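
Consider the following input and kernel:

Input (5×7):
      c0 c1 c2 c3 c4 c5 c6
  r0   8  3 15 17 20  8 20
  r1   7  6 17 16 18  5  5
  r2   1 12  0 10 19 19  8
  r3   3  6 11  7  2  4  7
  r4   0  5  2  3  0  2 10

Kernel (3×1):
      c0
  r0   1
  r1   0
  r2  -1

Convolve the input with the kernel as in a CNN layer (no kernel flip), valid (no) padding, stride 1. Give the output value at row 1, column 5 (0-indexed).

The receptive field on the input at this output position is [5 / 19 / 4]. Elementwise product with the kernel and sum: 5·1 + 4·-1.

1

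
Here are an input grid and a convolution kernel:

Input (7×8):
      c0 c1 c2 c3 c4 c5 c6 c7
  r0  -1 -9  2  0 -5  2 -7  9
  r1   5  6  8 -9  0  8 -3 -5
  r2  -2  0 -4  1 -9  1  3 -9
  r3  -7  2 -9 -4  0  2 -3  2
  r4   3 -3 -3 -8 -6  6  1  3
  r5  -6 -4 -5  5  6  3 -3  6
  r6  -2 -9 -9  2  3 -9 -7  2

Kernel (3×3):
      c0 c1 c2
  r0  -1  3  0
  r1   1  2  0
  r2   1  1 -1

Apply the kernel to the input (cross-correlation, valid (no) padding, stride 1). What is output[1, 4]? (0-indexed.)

The receptive field on the input at this output position is [0 8 -3 / -9 1 3 / 0 2 -3]. Elementwise product with the kernel and sum: 0·-1 + 8·3 + -9·1 + 1·2 + 0·1 + 2·1 + -3·-1.

22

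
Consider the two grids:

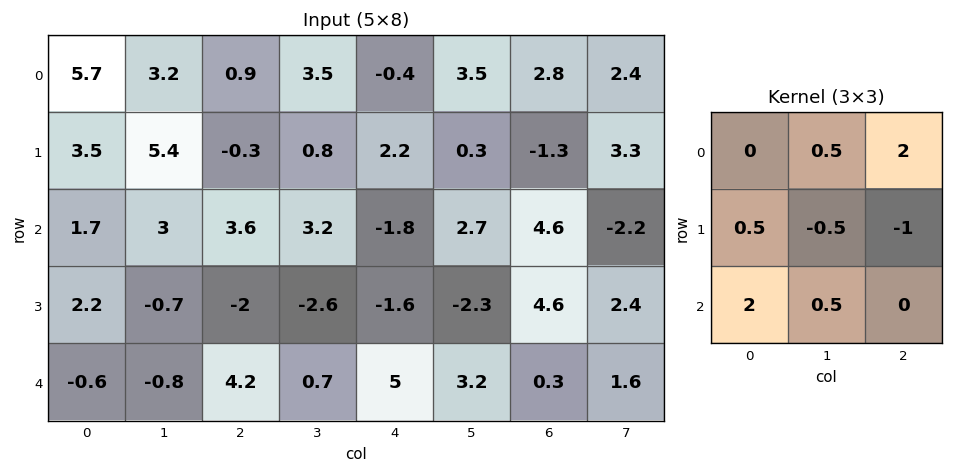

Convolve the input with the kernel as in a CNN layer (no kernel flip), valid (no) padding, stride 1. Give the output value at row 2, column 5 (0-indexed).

-1.4

The receptive field on the input at this output position is [2.7 4.6 -2.2 / -2.3 4.6 2.4 / 3.2 0.3 1.6]. Elementwise product with the kernel and sum: 4.6·0.5 + -2.2·2 + -2.3·0.5 + 4.6·-0.5 + 2.4·-1 + 3.2·2 + 0.3·0.5.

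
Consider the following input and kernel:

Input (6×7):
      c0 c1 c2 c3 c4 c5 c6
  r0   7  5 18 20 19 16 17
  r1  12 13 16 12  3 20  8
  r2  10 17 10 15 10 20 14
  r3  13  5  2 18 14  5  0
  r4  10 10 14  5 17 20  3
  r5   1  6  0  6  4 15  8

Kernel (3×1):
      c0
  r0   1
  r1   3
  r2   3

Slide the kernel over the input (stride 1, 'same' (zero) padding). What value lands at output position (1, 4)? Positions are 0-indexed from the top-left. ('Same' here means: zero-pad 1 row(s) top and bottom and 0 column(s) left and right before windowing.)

58

The receptive field on the zero-padded input at this output position is [19 / 3 / 10]. Elementwise product with the kernel and sum: 19·1 + 3·3 + 10·3.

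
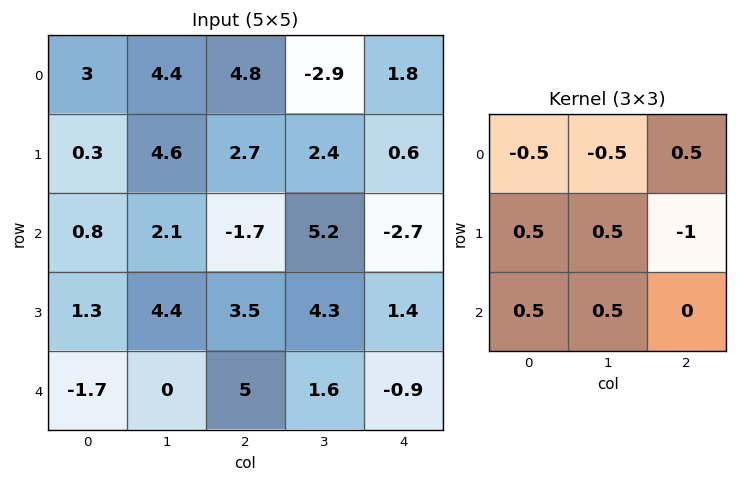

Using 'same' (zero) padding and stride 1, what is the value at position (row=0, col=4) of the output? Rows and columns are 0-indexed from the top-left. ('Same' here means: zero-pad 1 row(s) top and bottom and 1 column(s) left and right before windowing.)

0.95

The receptive field on the zero-padded input at this output position is [0 0 0 / -2.9 1.8 0 / 2.4 0.6 0]. Elementwise product with the kernel and sum: 0·-0.5 + 0·-0.5 + 0·0.5 + -2.9·0.5 + 1.8·0.5 + 0·-1 + 2.4·0.5 + 0.6·0.5.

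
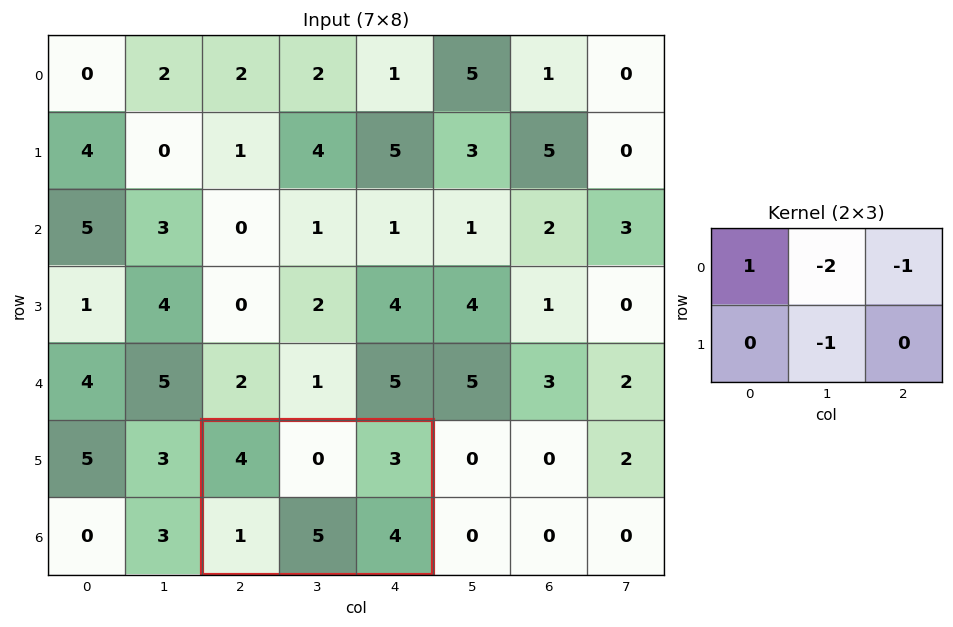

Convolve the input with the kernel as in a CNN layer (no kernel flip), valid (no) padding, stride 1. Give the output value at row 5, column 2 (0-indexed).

The receptive field on the input at this output position is [4 0 3 / 1 5 4]. Elementwise product with the kernel and sum: 4·1 + 0·-2 + 3·-1 + 5·-1.

-4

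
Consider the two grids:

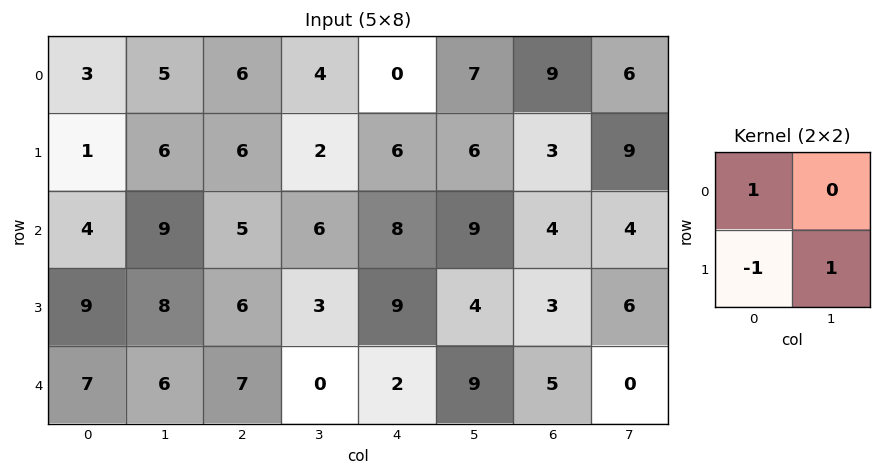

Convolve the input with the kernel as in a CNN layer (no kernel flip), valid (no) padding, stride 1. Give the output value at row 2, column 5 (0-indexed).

The receptive field on the input at this output position is [9 4 / 4 3]. Elementwise product with the kernel and sum: 9·1 + 4·-1 + 3·1.

8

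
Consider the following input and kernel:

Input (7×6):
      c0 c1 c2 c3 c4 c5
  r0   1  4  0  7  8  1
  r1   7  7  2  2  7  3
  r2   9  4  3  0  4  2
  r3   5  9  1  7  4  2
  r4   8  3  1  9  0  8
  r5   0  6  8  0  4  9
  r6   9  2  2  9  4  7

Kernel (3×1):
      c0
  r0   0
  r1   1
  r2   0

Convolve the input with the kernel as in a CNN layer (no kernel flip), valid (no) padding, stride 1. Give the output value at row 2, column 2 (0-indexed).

1

The receptive field on the input at this output position is [3 / 1 / 1]. Elementwise product with the kernel and sum: 1·1.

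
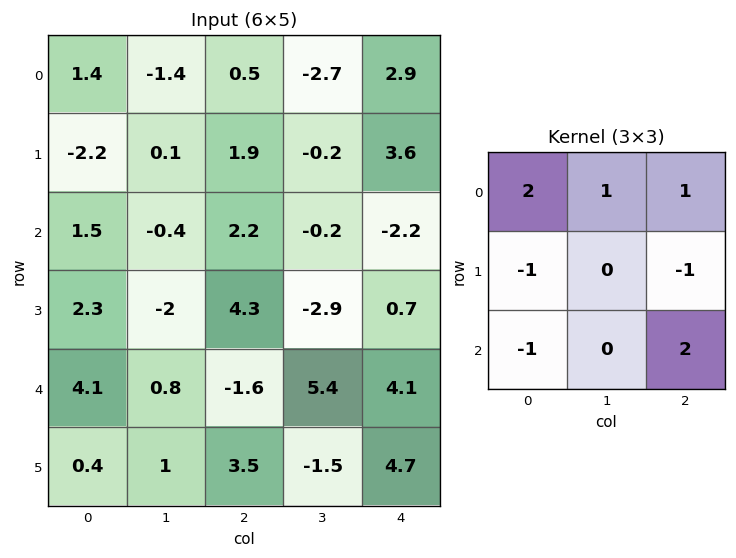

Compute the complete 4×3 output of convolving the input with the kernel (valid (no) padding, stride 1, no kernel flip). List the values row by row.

5.1 -4.9 -10.9
0.2 -1.3 4.3
-9.1 16.1 6.8
11 -12.8 9.8

Output[0,0]: The receptive field on the input at this output position is [1.4 -1.4 0.5 / -2.2 0.1 1.9 / 1.5 -0.4 2.2]. Elementwise product with the kernel and sum: 1.4·2 + -1.4·1 + 0.5·1 + -2.2·-1 + 1.9·-1 + 1.5·-1 + 2.2·2.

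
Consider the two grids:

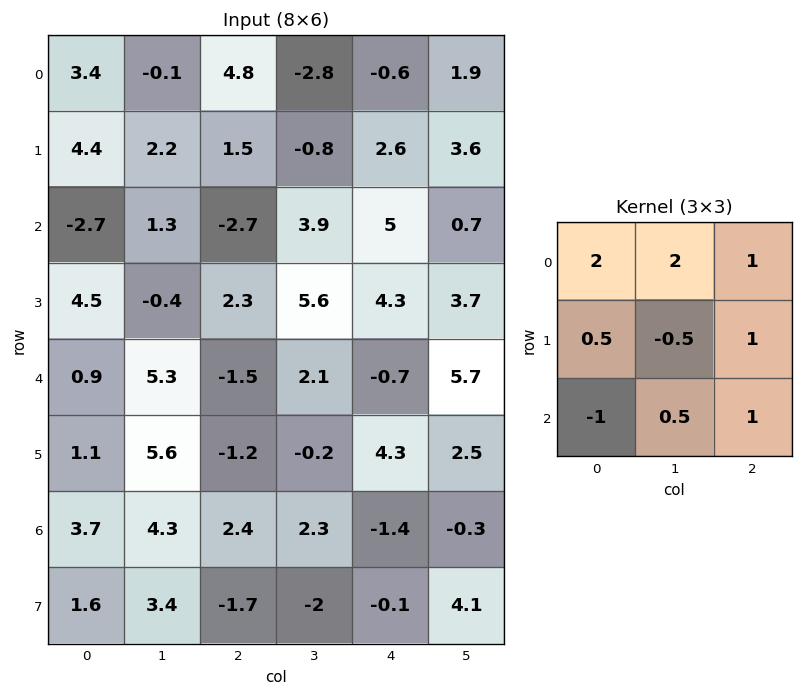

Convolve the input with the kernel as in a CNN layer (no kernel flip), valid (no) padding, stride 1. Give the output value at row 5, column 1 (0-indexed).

The receptive field on the input at this output position is [5.6 -1.2 -0.2 / 4.3 2.4 2.3 / 3.4 -1.7 -2]. Elementwise product with the kernel and sum: 5.6·2 + -1.2·2 + -0.2·1 + 4.3·0.5 + 2.4·-0.5 + 2.3·1 + 3.4·-1 + -1.7·0.5 + -2·1.

5.6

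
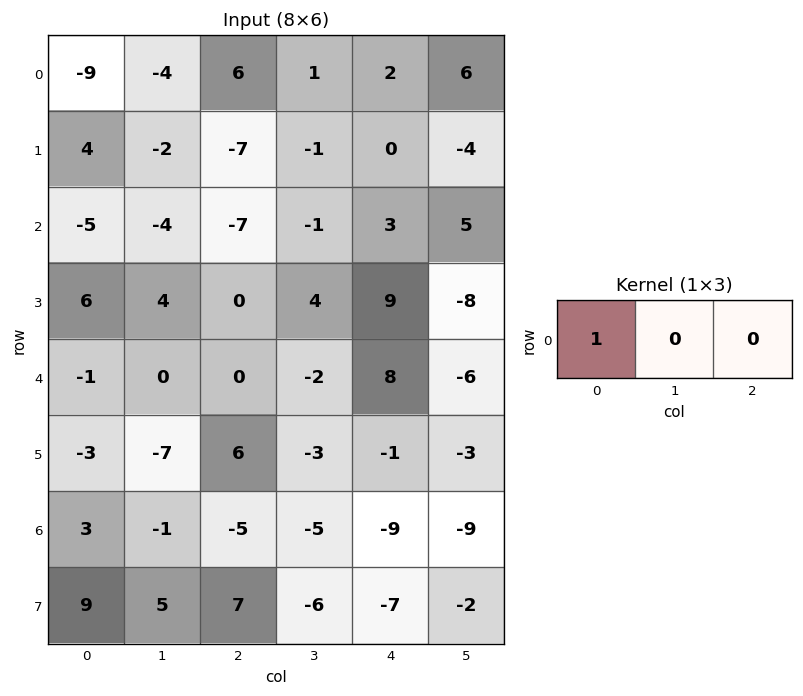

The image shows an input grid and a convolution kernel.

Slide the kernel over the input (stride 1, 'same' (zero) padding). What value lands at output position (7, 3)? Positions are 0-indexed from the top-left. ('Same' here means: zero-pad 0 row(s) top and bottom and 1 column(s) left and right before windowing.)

The receptive field on the zero-padded input at this output position is [7 -6 -7]. Elementwise product with the kernel and sum: 7·1.

7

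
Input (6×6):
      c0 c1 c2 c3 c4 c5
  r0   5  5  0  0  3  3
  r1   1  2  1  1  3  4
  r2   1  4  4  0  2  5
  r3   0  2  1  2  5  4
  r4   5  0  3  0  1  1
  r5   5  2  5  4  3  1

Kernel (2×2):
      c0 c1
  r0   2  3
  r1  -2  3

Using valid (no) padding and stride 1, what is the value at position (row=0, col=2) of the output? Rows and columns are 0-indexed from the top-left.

1

The receptive field on the input at this output position is [0 0 / 1 1]. Elementwise product with the kernel and sum: 0·2 + 0·3 + 1·-2 + 1·3.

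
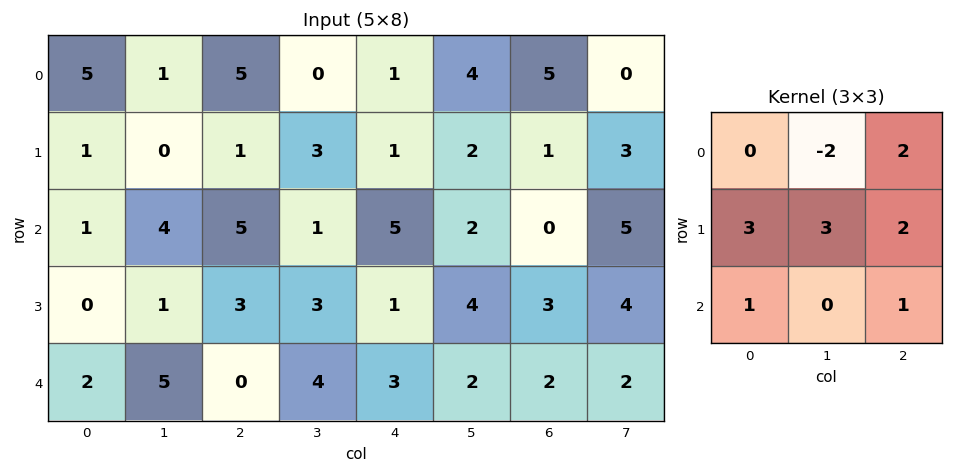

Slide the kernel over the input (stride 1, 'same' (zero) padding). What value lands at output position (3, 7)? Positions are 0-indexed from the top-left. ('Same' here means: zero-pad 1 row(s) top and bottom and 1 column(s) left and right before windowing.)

13

The receptive field on the zero-padded input at this output position is [0 5 0 / 3 4 0 / 2 2 0]. Elementwise product with the kernel and sum: 5·-2 + 0·2 + 3·3 + 4·3 + 0·2 + 2·1 + 0·1.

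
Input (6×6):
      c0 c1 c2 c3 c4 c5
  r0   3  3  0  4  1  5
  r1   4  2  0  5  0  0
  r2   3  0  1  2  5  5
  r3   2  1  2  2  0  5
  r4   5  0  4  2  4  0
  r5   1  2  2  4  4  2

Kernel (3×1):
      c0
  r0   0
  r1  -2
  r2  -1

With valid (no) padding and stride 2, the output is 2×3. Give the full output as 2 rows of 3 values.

-11 -1 -5
-9 -8 -4

Output[0,0]: The receptive field on the input at this output position is [3 / 4 / 3]. Elementwise product with the kernel and sum: 4·-2 + 3·-1.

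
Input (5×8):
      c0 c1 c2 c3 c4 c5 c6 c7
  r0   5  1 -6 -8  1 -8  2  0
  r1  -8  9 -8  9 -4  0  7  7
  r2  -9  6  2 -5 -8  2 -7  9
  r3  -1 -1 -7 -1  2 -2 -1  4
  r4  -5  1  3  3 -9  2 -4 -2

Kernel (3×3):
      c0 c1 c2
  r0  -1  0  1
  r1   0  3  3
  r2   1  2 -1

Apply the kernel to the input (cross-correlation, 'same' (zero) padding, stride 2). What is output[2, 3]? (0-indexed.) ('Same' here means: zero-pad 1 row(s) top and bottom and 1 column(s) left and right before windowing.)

-12

The receptive field on the zero-padded input at this output position is [-2 -1 4 / 2 -4 -2 / 0 0 0]. Elementwise product with the kernel and sum: -2·-1 + 4·1 + -4·3 + -2·3 + 0·1 + 0·2 + 0·-1.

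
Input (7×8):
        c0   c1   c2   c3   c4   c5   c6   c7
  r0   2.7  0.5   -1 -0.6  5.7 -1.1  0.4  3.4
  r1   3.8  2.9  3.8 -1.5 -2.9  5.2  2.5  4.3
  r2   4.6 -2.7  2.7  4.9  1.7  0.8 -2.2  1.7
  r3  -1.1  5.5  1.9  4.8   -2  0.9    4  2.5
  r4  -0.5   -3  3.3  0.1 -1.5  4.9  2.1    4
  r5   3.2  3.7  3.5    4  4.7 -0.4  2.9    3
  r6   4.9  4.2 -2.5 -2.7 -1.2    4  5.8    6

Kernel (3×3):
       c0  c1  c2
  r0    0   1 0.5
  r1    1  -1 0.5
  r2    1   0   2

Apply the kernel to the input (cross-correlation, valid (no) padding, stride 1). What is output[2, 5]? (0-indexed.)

The receptive field on the input at this output position is [0.8 -2.2 1.7 / 0.9 4 2.5 / 4.9 2.1 4]. Elementwise product with the kernel and sum: -2.2·1 + 1.7·0.5 + 0.9·1 + 4·-1 + 2.5·0.5 + 4.9·1 + 4·2.

9.7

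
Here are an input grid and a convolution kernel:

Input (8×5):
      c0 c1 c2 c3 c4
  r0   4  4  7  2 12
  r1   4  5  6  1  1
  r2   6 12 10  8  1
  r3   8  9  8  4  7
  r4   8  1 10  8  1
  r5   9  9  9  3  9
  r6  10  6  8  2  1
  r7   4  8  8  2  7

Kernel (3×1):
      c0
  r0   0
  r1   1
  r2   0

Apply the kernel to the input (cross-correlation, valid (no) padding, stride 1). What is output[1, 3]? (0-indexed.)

8

The receptive field on the input at this output position is [1 / 8 / 4]. Elementwise product with the kernel and sum: 8·1.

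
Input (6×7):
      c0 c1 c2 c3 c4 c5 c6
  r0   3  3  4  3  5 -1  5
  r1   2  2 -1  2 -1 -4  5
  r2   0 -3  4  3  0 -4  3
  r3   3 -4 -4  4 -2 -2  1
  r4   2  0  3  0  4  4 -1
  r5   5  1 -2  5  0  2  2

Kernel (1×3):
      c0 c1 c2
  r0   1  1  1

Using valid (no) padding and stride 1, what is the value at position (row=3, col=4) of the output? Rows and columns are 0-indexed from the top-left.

-3

The receptive field on the input at this output position is [-2 -2 1]. Elementwise product with the kernel and sum: -2·1 + -2·1 + 1·1.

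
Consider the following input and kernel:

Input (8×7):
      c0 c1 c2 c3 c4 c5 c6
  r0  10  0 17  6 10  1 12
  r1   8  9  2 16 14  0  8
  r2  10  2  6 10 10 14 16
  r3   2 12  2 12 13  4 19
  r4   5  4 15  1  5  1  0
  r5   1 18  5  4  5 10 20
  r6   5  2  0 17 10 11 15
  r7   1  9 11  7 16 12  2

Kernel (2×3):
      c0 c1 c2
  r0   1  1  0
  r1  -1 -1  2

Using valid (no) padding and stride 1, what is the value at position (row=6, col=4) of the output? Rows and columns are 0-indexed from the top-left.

The receptive field on the input at this output position is [10 11 15 / 16 12 2]. Elementwise product with the kernel and sum: 10·1 + 11·1 + 16·-1 + 12·-1 + 2·2.

-3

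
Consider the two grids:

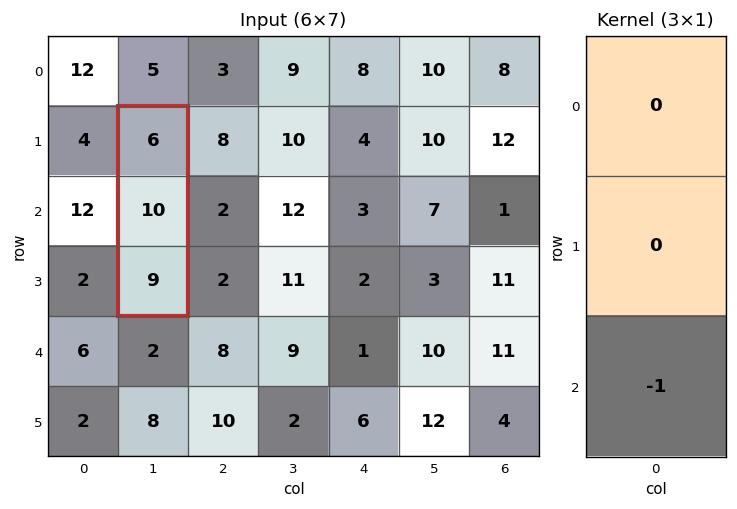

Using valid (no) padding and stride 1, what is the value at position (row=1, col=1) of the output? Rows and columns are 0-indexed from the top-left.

The receptive field on the input at this output position is [6 / 10 / 9]. Elementwise product with the kernel and sum: 9·-1.

-9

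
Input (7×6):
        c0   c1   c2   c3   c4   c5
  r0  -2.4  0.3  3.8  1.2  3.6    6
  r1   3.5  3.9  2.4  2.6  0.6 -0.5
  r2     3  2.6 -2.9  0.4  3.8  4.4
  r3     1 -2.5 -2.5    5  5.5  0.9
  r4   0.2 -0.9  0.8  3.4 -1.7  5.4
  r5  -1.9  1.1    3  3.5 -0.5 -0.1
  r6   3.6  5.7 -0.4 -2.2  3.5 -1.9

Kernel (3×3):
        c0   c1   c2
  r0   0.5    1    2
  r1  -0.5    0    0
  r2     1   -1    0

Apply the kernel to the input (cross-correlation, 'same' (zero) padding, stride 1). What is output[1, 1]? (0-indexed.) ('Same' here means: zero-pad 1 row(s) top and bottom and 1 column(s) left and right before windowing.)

5.35

The receptive field on the zero-padded input at this output position is [-2.4 0.3 3.8 / 3.5 3.9 2.4 / 3 2.6 -2.9]. Elementwise product with the kernel and sum: -2.4·0.5 + 0.3·1 + 3.8·2 + 3.5·-0.5 + 3·1 + 2.6·-1.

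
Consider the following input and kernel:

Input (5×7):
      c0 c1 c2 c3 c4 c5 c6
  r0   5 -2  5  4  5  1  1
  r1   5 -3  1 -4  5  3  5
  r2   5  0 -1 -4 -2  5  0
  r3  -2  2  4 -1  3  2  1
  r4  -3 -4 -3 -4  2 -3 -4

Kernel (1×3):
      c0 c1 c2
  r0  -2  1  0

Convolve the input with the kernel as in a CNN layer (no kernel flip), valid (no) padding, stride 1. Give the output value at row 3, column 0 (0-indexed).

6

The receptive field on the input at this output position is [-2 2 4]. Elementwise product with the kernel and sum: -2·-2 + 2·1.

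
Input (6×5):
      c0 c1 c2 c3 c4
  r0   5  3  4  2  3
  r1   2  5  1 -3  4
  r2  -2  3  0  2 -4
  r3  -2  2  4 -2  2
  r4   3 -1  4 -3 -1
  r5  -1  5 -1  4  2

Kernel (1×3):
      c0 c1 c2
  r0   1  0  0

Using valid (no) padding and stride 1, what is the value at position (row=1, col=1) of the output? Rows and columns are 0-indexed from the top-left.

The receptive field on the input at this output position is [5 1 -3]. Elementwise product with the kernel and sum: 5·1.

5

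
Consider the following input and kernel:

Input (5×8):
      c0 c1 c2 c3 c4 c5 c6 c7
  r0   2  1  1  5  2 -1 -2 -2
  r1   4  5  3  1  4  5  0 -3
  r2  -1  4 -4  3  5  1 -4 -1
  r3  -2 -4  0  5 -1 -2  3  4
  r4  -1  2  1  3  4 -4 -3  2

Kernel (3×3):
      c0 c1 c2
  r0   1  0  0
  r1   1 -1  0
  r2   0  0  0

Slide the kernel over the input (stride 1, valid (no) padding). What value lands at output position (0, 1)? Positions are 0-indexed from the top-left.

The receptive field on the input at this output position is [1 1 5 / 5 3 1 / 4 -4 3]. Elementwise product with the kernel and sum: 1·1 + 5·1 + 3·-1.

3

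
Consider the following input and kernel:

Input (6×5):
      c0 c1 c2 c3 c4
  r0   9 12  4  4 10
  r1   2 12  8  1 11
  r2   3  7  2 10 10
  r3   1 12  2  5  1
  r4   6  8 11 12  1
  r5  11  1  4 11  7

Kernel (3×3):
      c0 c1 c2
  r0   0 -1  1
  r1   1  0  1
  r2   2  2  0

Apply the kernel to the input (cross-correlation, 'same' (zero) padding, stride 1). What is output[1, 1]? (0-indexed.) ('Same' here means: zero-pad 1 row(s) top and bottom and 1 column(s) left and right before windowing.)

22

The receptive field on the zero-padded input at this output position is [9 12 4 / 2 12 8 / 3 7 2]. Elementwise product with the kernel and sum: 12·-1 + 4·1 + 2·1 + 8·1 + 3·2 + 7·2.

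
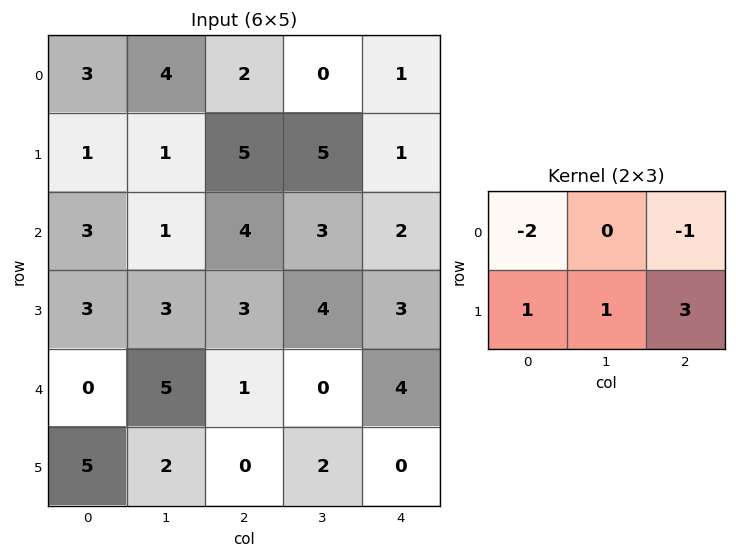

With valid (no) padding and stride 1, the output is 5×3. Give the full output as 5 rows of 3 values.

Output[0,0]: The receptive field on the input at this output position is [3 4 2 / 1 1 5]. Elementwise product with the kernel and sum: 3·-2 + 2·-1 + 1·1 + 1·1 + 5·3.
Output[0,1]: The receptive field on the input at this output position is [4 2 0 / 1 5 5]. Elementwise product with the kernel and sum: 4·-2 + 0·-1 + 1·1 + 5·1 + 5·3.

9 13 8
9 7 2
5 13 6
-1 -4 4
6 -2 -4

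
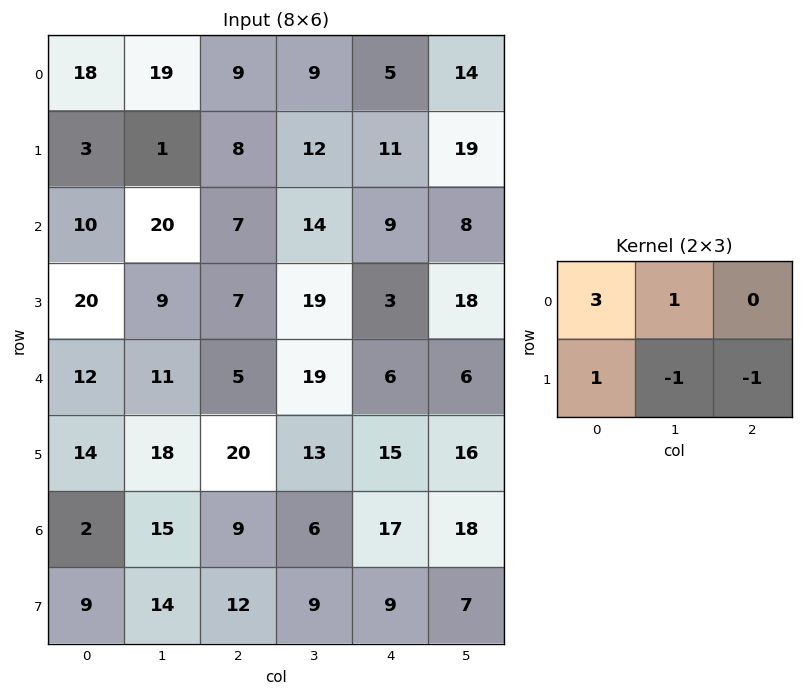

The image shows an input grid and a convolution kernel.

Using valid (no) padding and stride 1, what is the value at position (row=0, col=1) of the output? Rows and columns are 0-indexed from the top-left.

47

The receptive field on the input at this output position is [19 9 9 / 1 8 12]. Elementwise product with the kernel and sum: 19·3 + 9·1 + 1·1 + 8·-1 + 12·-1.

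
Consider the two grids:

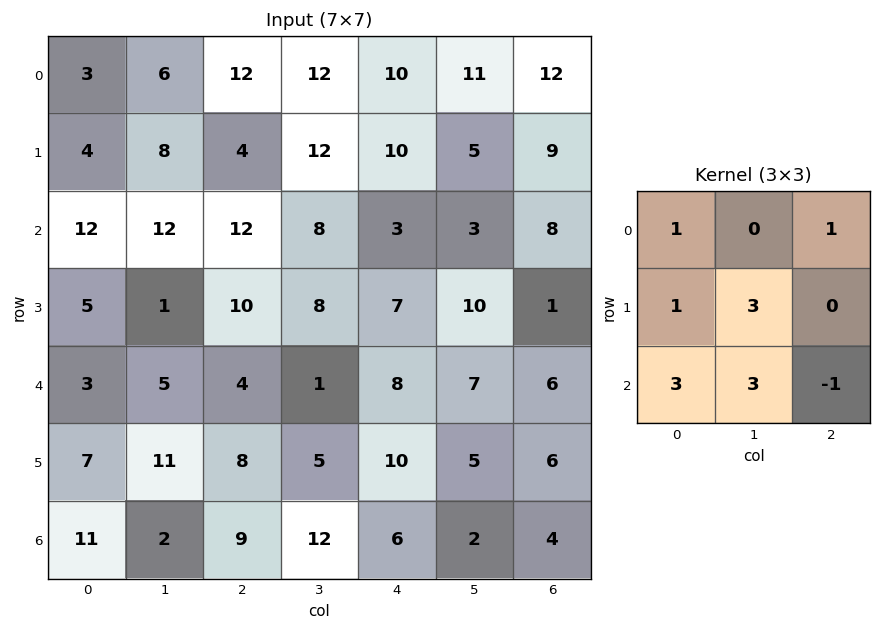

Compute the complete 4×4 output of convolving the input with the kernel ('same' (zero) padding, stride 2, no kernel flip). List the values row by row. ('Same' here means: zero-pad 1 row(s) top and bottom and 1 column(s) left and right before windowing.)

13 66 103 89
58 93 69 65
20 78 83 68
44 45 40 19

Output[0,0]: The receptive field on the zero-padded input at this output position is [0 0 0 / 0 3 6 / 0 4 8]. Elementwise product with the kernel and sum: 0·1 + 0·1 + 0·1 + 3·3 + 0·3 + 4·3 + 8·-1.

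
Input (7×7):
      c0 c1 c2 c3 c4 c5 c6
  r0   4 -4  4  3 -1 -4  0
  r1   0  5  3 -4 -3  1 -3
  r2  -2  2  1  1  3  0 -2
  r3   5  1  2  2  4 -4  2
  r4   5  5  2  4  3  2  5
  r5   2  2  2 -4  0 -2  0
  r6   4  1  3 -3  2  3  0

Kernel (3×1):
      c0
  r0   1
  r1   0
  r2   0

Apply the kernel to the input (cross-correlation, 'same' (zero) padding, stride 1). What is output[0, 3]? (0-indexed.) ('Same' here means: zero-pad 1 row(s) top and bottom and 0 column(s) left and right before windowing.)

0

The receptive field on the zero-padded input at this output position is [0 / 3 / -4]. Elementwise product with the kernel and sum: 0·1.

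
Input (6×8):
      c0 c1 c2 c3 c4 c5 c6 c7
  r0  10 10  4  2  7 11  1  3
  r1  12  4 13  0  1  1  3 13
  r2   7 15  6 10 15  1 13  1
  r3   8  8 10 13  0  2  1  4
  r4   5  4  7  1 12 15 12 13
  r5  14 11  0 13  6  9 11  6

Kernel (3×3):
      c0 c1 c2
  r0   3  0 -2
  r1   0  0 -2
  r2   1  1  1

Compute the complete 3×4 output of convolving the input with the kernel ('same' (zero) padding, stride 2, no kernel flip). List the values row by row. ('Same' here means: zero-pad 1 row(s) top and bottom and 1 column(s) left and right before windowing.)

-4 13 -20 11
-22 23 11 -18
1 20 33 -2

Output[0,0]: The receptive field on the zero-padded input at this output position is [0 0 0 / 0 10 10 / 0 12 4]. Elementwise product with the kernel and sum: 0·3 + 0·-2 + 10·-2 + 0·1 + 12·1 + 4·1.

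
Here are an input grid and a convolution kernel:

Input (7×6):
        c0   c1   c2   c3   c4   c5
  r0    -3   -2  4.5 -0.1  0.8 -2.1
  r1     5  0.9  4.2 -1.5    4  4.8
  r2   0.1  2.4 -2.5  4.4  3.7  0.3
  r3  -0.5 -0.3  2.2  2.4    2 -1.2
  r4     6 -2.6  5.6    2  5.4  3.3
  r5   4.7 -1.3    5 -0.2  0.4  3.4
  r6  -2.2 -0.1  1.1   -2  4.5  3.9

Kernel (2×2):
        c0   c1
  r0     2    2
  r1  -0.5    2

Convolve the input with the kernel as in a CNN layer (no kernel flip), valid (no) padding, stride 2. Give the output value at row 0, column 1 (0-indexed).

3.7

The receptive field on the input at this output position is [4.5 -0.1 / 4.2 -1.5]. Elementwise product with the kernel and sum: 4.5·2 + -0.1·2 + 4.2·-0.5 + -1.5·2.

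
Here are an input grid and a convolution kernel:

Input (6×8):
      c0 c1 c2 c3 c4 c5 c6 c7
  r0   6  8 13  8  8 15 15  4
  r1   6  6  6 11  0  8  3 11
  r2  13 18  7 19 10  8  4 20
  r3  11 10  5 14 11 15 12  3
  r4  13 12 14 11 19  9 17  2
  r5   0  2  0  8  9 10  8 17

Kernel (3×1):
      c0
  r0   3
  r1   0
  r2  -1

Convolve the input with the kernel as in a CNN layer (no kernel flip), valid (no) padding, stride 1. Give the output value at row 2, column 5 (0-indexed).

The receptive field on the input at this output position is [8 / 15 / 9]. Elementwise product with the kernel and sum: 8·3 + 9·-1.

15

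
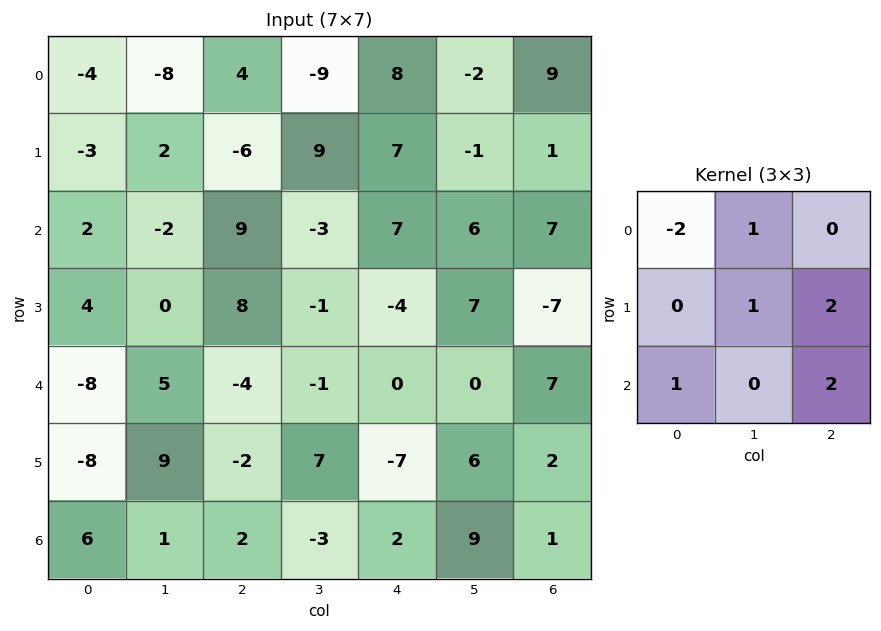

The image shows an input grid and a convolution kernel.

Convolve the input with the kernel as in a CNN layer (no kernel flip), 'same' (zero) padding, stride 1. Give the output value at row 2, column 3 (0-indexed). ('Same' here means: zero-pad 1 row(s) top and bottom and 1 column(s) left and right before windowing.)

The receptive field on the zero-padded input at this output position is [-6 9 7 / 9 -3 7 / 8 -1 -4]. Elementwise product with the kernel and sum: -6·-2 + 9·1 + -3·1 + 7·2 + 8·1 + -4·2.

32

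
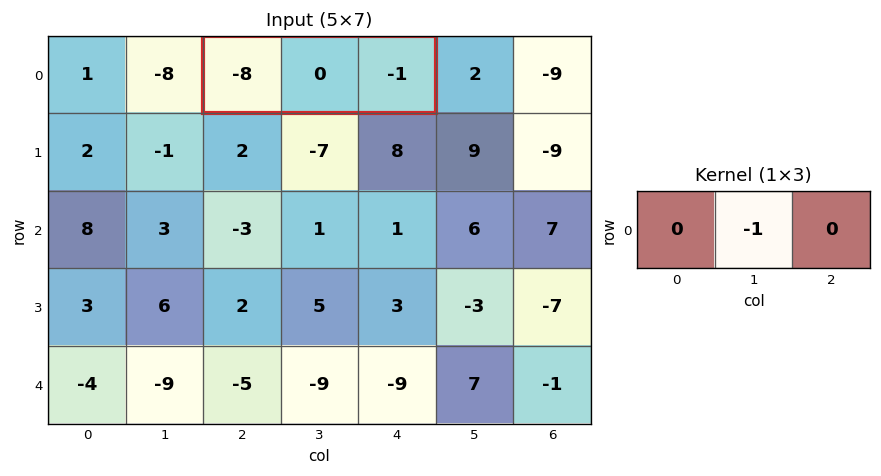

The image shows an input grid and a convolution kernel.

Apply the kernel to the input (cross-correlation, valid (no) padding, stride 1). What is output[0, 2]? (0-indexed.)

The receptive field on the input at this output position is [-8 0 -1]. Elementwise product with the kernel and sum: 0·-1.

0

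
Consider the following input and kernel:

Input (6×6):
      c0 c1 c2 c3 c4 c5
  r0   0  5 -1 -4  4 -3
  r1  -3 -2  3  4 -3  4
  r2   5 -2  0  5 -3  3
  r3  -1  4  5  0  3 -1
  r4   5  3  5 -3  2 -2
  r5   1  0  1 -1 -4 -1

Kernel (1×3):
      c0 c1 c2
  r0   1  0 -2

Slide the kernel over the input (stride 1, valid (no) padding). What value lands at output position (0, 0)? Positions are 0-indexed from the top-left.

The receptive field on the input at this output position is [0 5 -1]. Elementwise product with the kernel and sum: 0·1 + -1·-2.

2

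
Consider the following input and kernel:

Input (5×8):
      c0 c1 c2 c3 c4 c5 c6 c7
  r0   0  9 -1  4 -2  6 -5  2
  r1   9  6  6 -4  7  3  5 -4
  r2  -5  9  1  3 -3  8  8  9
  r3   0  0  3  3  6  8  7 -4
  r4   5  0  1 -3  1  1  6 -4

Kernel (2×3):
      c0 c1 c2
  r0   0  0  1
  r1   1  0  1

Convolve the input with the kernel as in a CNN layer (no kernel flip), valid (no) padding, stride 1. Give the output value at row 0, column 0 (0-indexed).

The receptive field on the input at this output position is [0 9 -1 / 9 6 6]. Elementwise product with the kernel and sum: -1·1 + 9·1 + 6·1.

14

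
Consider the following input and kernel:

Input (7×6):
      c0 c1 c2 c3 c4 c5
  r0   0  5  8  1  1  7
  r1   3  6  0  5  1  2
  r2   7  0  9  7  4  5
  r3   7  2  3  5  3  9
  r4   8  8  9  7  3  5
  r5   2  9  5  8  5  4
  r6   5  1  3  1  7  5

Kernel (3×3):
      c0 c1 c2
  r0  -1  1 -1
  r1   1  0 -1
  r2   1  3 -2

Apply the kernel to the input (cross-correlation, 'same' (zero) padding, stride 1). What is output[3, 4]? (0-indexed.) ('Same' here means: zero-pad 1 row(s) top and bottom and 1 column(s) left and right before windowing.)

The receptive field on the zero-padded input at this output position is [7 4 5 / 5 3 9 / 7 3 5]. Elementwise product with the kernel and sum: 7·-1 + 4·1 + 5·-1 + 5·1 + 9·-1 + 7·1 + 3·3 + 5·-2.

-6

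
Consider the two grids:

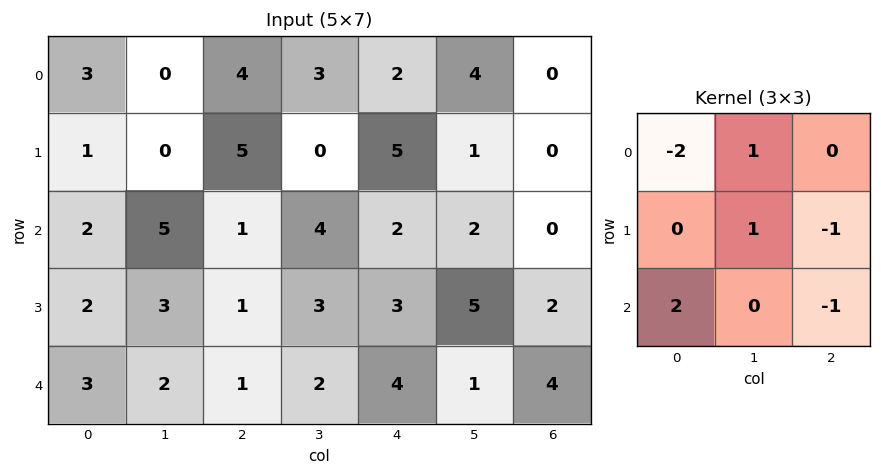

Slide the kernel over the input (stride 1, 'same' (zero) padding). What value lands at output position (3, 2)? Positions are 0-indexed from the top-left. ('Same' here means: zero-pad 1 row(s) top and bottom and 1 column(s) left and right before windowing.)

The receptive field on the zero-padded input at this output position is [5 1 4 / 3 1 3 / 2 1 2]. Elementwise product with the kernel and sum: 5·-2 + 1·1 + 1·1 + 3·-1 + 2·2 + 2·-1.

-9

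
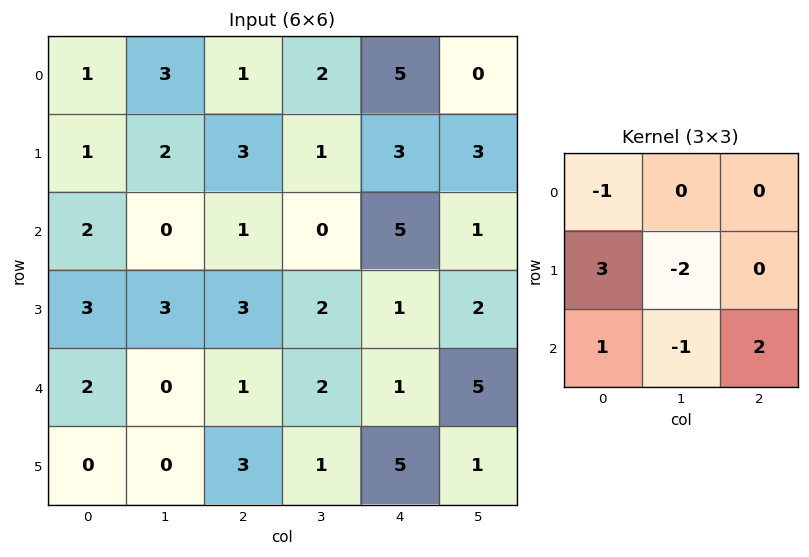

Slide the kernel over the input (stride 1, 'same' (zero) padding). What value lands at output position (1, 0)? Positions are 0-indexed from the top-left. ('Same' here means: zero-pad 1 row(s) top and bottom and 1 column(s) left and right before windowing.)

The receptive field on the zero-padded input at this output position is [0 1 3 / 0 1 2 / 0 2 0]. Elementwise product with the kernel and sum: 0·-1 + 0·3 + 1·-2 + 0·1 + 2·-1 + 0·2.

-4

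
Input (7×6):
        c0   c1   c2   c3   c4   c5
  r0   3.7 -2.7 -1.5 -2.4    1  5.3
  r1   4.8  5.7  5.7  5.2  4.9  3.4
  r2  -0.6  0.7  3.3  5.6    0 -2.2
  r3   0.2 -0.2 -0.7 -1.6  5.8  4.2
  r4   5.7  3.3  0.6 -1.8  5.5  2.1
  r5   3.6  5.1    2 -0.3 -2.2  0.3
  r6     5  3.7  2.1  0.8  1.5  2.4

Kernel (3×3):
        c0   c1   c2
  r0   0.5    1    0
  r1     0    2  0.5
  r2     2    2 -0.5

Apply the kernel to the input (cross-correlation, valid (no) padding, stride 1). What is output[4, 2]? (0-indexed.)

The receptive field on the input at this output position is [0.6 -1.8 5.5 / 2 -0.3 -2.2 / 2.1 0.8 1.5]. Elementwise product with the kernel and sum: 0.6·0.5 + -1.8·1 + -0.3·2 + -2.2·0.5 + 2.1·2 + 0.8·2 + 1.5·-0.5.

1.85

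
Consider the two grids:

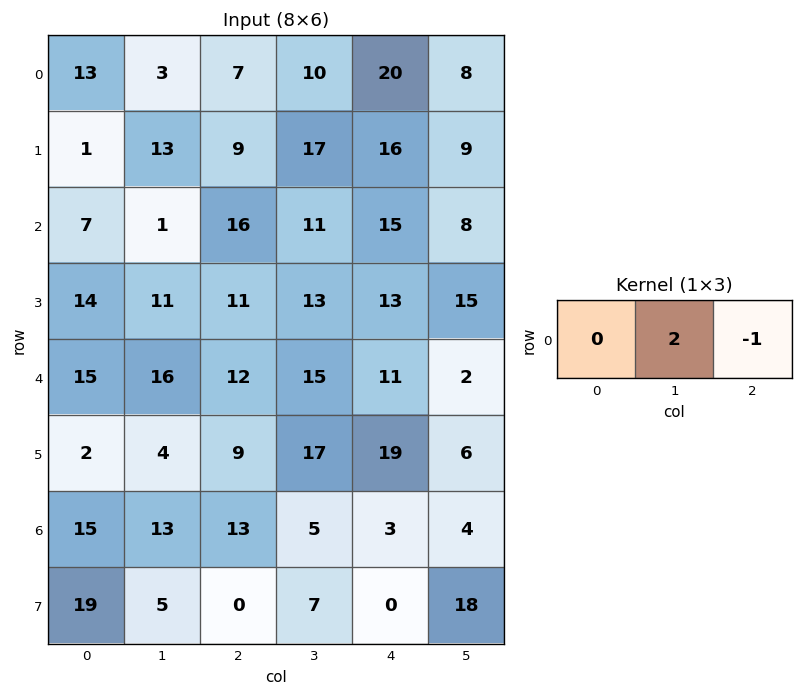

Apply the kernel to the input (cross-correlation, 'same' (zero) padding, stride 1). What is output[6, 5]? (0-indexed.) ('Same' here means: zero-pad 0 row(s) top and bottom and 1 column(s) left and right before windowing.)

The receptive field on the zero-padded input at this output position is [3 4 0]. Elementwise product with the kernel and sum: 4·2 + 0·-1.

8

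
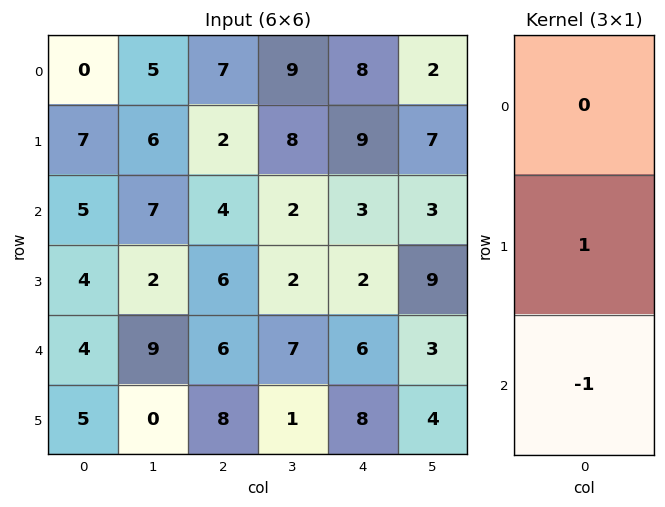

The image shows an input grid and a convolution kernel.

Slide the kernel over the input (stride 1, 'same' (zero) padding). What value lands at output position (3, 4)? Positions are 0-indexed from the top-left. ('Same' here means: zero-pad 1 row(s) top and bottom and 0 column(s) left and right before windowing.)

The receptive field on the zero-padded input at this output position is [3 / 2 / 6]. Elementwise product with the kernel and sum: 2·1 + 6·-1.

-4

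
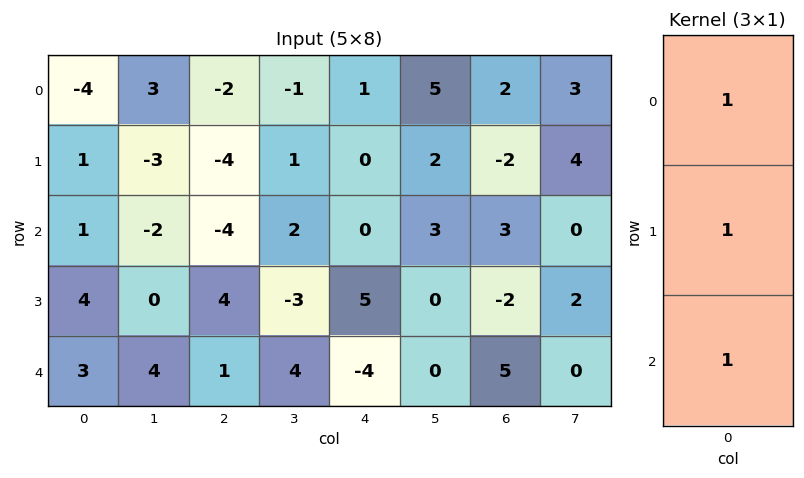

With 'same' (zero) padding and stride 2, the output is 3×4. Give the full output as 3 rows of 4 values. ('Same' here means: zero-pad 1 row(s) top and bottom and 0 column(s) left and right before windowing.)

-3 -6 1 0
6 -4 5 -1
7 5 1 3

Output[0,0]: The receptive field on the zero-padded input at this output position is [0 / -4 / 1]. Elementwise product with the kernel and sum: 0·1 + -4·1 + 1·1.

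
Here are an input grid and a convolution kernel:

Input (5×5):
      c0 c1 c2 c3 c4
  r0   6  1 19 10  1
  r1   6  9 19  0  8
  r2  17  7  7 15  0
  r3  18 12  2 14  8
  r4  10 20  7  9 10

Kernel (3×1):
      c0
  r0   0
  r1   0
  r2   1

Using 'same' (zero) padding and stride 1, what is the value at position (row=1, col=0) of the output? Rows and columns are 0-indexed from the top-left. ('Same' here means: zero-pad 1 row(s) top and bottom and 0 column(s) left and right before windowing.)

17

The receptive field on the zero-padded input at this output position is [6 / 6 / 17]. Elementwise product with the kernel and sum: 17·1.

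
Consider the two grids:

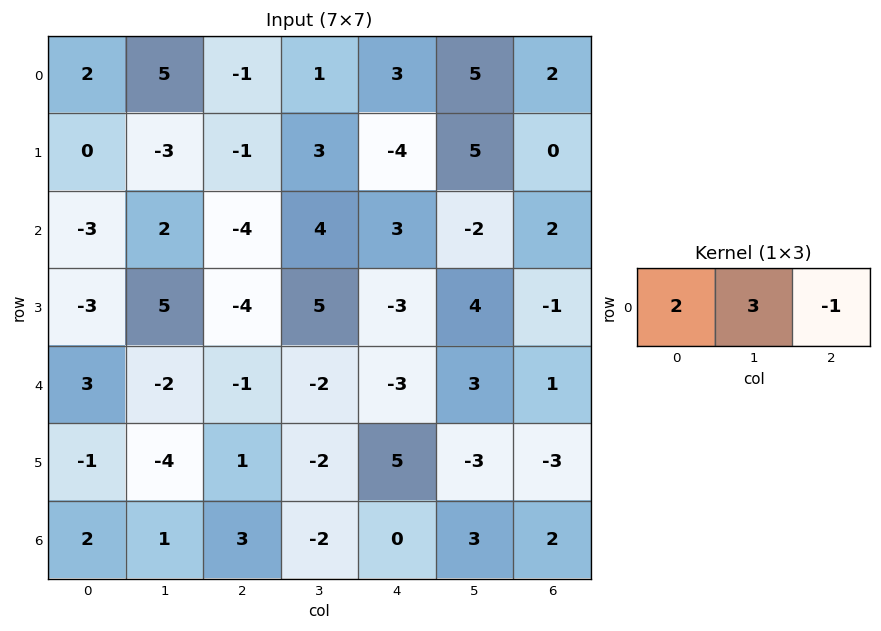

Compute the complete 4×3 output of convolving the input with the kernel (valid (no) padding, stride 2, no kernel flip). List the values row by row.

Output[0,0]: The receptive field on the input at this output position is [2 5 -1]. Elementwise product with the kernel and sum: 2·2 + 5·3 + -1·-1.
Output[0,1]: The receptive field on the input at this output position is [-1 1 3]. Elementwise product with the kernel and sum: -1·2 + 1·3 + 3·-1.

20 -2 19
4 1 -2
1 -5 2
4 0 7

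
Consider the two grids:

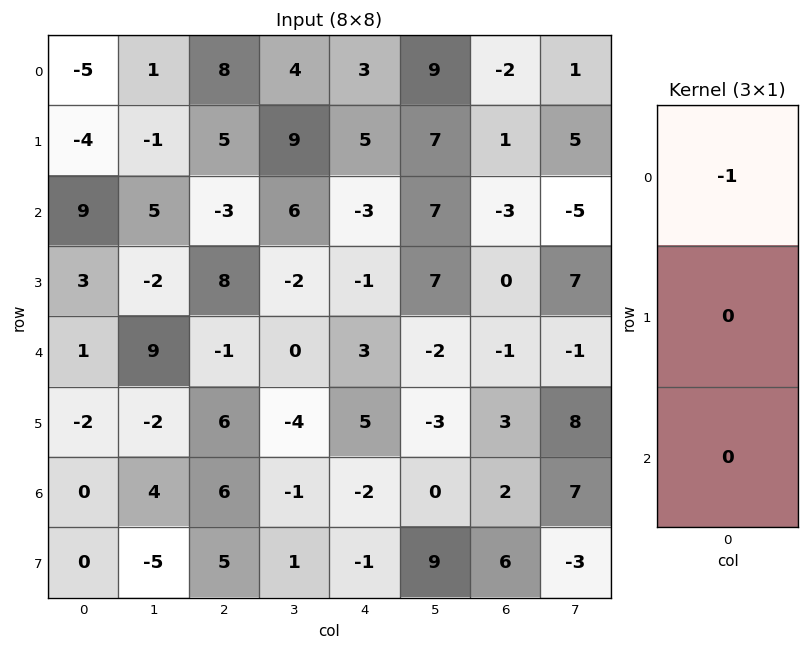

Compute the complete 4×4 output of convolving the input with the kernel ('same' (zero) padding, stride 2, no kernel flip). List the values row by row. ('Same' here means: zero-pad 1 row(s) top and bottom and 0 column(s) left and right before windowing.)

0 0 0 0
4 -5 -5 -1
-3 -8 1 0
2 -6 -5 -3

Output[0,0]: The receptive field on the zero-padded input at this output position is [0 / -5 / -4]. Elementwise product with the kernel and sum: 0·-1.
Output[0,1]: The receptive field on the zero-padded input at this output position is [0 / 8 / 5]. Elementwise product with the kernel and sum: 0·-1.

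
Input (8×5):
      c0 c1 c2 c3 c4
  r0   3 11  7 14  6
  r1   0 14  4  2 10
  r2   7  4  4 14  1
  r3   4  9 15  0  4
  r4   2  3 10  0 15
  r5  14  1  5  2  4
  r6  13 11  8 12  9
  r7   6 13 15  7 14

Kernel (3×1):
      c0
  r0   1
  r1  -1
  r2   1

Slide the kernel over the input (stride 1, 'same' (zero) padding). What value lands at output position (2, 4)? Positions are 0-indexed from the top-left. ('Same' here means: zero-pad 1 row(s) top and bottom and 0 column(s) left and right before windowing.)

13

The receptive field on the zero-padded input at this output position is [10 / 1 / 4]. Elementwise product with the kernel and sum: 10·1 + 1·-1 + 4·1.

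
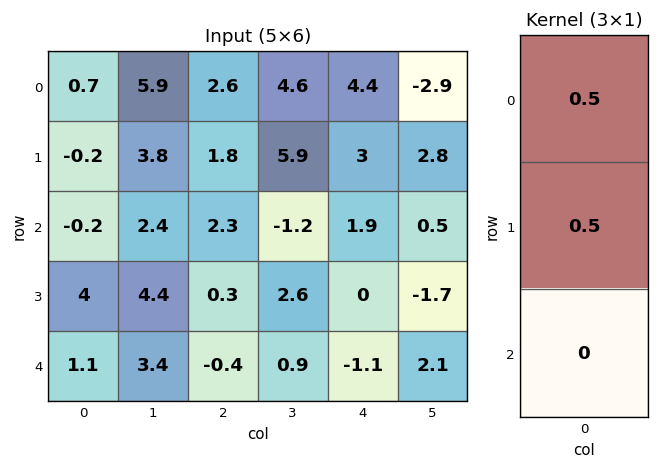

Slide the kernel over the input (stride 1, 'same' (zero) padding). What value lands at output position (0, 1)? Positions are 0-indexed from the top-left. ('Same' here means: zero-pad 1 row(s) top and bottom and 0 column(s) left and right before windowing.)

2.95

The receptive field on the zero-padded input at this output position is [0 / 5.9 / 3.8]. Elementwise product with the kernel and sum: 0·0.5 + 5.9·0.5.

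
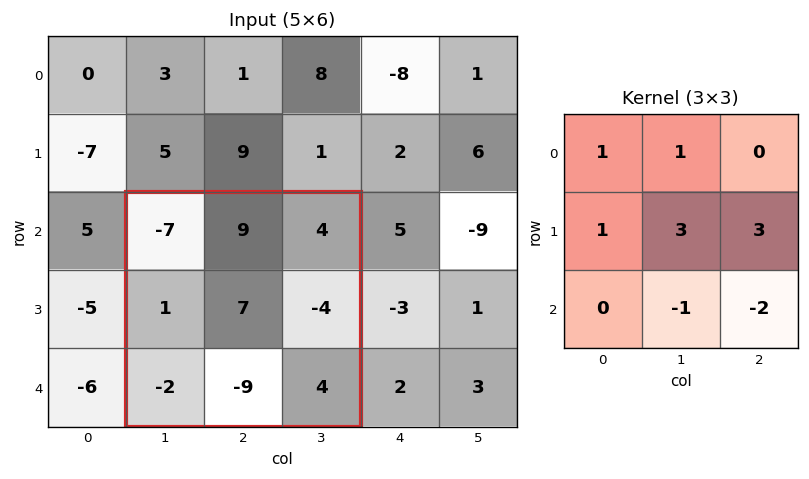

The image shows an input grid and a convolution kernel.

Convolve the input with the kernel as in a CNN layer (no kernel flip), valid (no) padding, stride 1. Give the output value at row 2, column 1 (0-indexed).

13

The receptive field on the input at this output position is [-7 9 4 / 1 7 -4 / -2 -9 4]. Elementwise product with the kernel and sum: -7·1 + 9·1 + 1·1 + 7·3 + -4·3 + -9·-1 + 4·-2.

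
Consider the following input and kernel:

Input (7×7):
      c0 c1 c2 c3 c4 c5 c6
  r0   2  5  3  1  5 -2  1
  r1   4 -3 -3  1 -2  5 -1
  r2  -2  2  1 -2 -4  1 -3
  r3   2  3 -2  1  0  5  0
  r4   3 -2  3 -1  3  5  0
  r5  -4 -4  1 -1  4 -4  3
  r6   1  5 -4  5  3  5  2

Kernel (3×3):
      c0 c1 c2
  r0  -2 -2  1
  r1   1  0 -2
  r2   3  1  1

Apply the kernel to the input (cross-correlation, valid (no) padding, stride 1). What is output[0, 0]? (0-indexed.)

-4

The receptive field on the input at this output position is [2 5 3 / 4 -3 -3 / -2 2 1]. Elementwise product with the kernel and sum: 2·-2 + 5·-2 + 3·1 + 4·1 + -3·-2 + -2·3 + 2·1 + 1·1.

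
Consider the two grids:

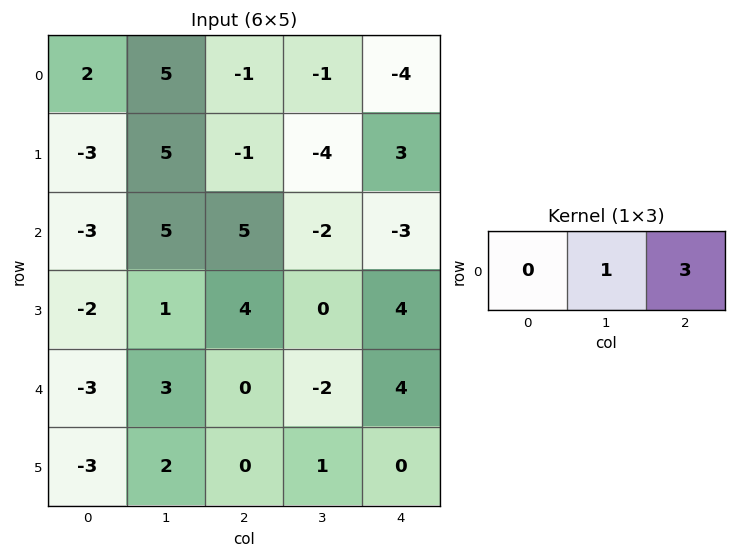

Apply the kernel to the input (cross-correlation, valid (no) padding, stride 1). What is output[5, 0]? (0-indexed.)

The receptive field on the input at this output position is [-3 2 0]. Elementwise product with the kernel and sum: 2·1 + 0·3.

2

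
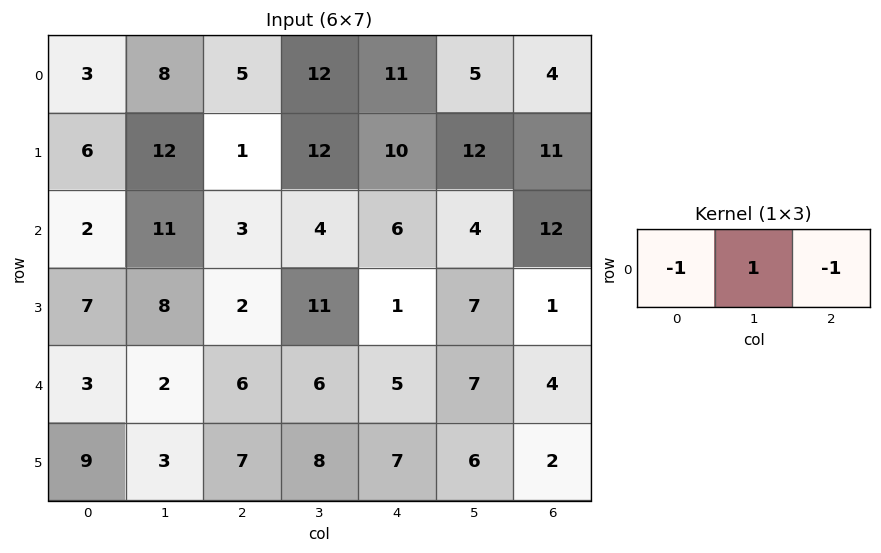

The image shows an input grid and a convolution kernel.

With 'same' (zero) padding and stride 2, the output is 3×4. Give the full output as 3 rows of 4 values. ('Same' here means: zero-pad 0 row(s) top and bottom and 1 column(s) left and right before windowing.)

-5 -15 -6 -1
-9 -12 -2 8
1 -2 -8 -3

Output[0,0]: The receptive field on the zero-padded input at this output position is [0 3 8]. Elementwise product with the kernel and sum: 0·-1 + 3·1 + 8·-1.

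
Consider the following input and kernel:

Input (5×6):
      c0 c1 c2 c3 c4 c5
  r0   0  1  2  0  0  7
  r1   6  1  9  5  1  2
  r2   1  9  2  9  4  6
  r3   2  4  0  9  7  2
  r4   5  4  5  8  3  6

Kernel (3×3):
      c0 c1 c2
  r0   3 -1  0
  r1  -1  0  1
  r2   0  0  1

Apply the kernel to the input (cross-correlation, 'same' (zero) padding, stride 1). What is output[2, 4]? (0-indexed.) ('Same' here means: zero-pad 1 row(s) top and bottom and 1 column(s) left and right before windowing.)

13

The receptive field on the zero-padded input at this output position is [5 1 2 / 9 4 6 / 9 7 2]. Elementwise product with the kernel and sum: 5·3 + 1·-1 + 9·-1 + 6·1 + 2·1.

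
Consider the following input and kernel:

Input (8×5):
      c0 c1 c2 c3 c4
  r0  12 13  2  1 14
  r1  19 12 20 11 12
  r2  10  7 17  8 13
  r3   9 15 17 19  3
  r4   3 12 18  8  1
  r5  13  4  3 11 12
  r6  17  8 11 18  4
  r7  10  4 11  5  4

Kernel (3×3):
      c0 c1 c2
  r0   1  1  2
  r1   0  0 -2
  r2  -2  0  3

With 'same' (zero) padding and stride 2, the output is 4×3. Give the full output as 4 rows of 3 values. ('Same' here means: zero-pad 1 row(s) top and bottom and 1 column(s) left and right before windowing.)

10 7 -22
74 65 -15
27 79 0
17 0 13

Output[0,0]: The receptive field on the zero-padded input at this output position is [0 0 0 / 0 12 13 / 0 19 12]. Elementwise product with the kernel and sum: 0·1 + 0·1 + 0·2 + 13·-2 + 0·-2 + 12·3.
Output[0,1]: The receptive field on the zero-padded input at this output position is [0 0 0 / 13 2 1 / 12 20 11]. Elementwise product with the kernel and sum: 0·1 + 0·1 + 0·2 + 1·-2 + 12·-2 + 11·3.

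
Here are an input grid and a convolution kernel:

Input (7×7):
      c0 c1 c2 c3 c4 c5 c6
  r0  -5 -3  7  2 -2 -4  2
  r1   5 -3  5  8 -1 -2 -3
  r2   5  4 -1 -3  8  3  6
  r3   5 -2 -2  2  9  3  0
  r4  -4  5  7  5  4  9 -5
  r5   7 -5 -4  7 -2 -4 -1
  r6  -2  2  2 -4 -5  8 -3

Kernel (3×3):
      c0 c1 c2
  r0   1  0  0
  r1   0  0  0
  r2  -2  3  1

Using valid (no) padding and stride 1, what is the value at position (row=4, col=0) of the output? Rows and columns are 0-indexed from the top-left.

The receptive field on the input at this output position is [-4 5 7 / 7 -5 -4 / -2 2 2]. Elementwise product with the kernel and sum: -4·1 + -2·-2 + 2·3 + 2·1.

8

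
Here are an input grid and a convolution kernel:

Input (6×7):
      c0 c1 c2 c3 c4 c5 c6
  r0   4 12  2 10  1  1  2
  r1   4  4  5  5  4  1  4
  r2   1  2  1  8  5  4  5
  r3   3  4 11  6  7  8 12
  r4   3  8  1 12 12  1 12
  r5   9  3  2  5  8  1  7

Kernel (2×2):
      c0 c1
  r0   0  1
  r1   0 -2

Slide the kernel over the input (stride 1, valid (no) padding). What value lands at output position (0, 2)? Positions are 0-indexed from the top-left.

The receptive field on the input at this output position is [2 10 / 5 5]. Elementwise product with the kernel and sum: 10·1 + 5·-2.

0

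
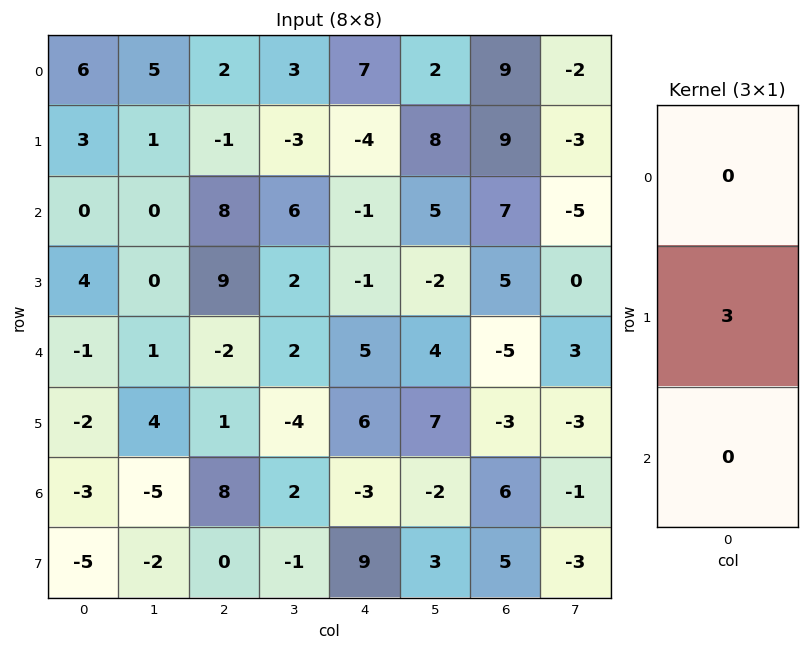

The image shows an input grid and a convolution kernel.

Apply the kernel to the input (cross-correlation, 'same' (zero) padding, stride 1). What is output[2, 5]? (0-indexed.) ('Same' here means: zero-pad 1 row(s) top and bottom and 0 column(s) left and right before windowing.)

15

The receptive field on the zero-padded input at this output position is [8 / 5 / -2]. Elementwise product with the kernel and sum: 5·3.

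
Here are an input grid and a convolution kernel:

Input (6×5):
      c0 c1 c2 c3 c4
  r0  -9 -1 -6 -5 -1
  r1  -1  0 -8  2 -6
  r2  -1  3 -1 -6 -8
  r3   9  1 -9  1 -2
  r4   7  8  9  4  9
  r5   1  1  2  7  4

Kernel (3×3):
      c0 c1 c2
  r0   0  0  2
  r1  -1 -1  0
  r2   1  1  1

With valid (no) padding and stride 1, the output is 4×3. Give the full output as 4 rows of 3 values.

-10 -6 -11
-17 -5 -15
12 17 14
-29 -5 -4

Output[0,0]: The receptive field on the input at this output position is [-9 -1 -6 / -1 0 -8 / -1 3 -1]. Elementwise product with the kernel and sum: -6·2 + -1·-1 + 0·-1 + -1·1 + 3·1 + -1·1.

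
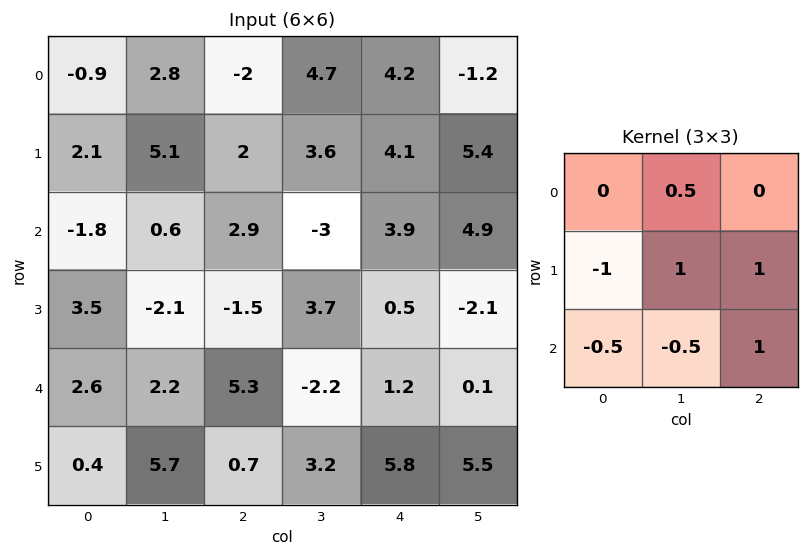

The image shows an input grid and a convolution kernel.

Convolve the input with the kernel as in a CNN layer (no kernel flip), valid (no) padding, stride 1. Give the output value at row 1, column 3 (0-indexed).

9.65

The receptive field on the input at this output position is [3.6 4.1 5.4 / -3 3.9 4.9 / 3.7 0.5 -2.1]. Elementwise product with the kernel and sum: 4.1·0.5 + -3·-1 + 3.9·1 + 4.9·1 + 3.7·-0.5 + 0.5·-0.5 + -2.1·1.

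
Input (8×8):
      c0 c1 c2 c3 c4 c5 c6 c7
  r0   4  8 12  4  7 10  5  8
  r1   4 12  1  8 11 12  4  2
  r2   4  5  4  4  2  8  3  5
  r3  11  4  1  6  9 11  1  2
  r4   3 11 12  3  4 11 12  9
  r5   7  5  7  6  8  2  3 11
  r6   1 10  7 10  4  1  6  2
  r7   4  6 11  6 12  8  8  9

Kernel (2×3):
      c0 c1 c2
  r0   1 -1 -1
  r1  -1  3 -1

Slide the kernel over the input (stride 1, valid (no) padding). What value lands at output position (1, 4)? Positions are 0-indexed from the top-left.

The receptive field on the input at this output position is [11 12 4 / 2 8 3]. Elementwise product with the kernel and sum: 11·1 + 12·-1 + 4·-1 + 2·-1 + 8·3 + 3·-1.

14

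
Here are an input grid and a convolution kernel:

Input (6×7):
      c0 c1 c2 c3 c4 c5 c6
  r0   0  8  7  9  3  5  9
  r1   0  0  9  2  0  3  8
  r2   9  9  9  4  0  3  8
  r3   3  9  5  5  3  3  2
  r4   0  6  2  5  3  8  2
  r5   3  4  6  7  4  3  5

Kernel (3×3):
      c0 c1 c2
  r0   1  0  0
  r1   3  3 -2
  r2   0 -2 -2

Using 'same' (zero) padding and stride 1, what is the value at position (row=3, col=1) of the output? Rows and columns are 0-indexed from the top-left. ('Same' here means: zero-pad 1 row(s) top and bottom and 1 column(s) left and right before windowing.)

The receptive field on the zero-padded input at this output position is [9 9 9 / 3 9 5 / 0 6 2]. Elementwise product with the kernel and sum: 9·1 + 3·3 + 9·3 + 5·-2 + 6·-2 + 2·-2.

19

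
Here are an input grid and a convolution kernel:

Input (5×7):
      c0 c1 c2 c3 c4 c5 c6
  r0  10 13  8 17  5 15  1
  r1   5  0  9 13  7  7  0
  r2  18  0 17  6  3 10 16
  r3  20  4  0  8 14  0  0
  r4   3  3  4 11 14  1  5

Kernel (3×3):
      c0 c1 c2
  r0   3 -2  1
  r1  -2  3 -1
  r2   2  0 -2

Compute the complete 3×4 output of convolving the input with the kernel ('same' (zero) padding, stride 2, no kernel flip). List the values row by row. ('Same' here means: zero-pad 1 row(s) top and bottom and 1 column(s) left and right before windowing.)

Output[0,0]: The receptive field on the zero-padded input at this output position is [0 0 0 / 0 10 13 / 0 5 0]. Elementwise product with the kernel and sum: 0·3 + 0·-2 + 0·1 + 0·-2 + 10·3 + 13·-1 + 0·2 + 0·-2.
Output[0,1]: The receptive field on the zero-padded input at this output position is [0 0 0 / 13 8 17 / 0 9 13]. Elementwise product with the kernel and sum: 0·3 + 0·-2 + 0·1 + 13·-2 + 8·3 + 17·-1 + 0·2 + 13·-2.

17 -45 -22 -13
36 32 35 49
-30 15 15 13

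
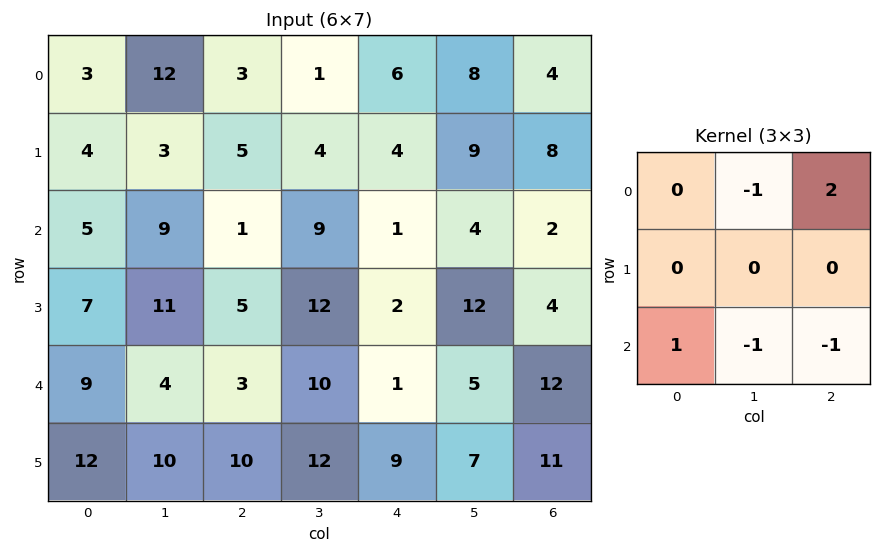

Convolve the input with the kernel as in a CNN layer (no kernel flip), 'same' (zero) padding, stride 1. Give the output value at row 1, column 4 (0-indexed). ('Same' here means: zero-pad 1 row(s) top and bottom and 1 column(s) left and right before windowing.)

14

The receptive field on the zero-padded input at this output position is [1 6 8 / 4 4 9 / 9 1 4]. Elementwise product with the kernel and sum: 6·-1 + 8·2 + 9·1 + 1·-1 + 4·-1.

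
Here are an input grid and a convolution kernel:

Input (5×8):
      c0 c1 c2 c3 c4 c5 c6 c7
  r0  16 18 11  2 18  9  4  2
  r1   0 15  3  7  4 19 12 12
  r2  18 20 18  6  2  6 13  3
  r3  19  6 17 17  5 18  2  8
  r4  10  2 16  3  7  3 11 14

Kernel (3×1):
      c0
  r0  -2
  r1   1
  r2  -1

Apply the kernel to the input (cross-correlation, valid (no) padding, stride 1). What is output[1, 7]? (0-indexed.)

The receptive field on the input at this output position is [12 / 3 / 8]. Elementwise product with the kernel and sum: 12·-2 + 3·1 + 8·-1.

-29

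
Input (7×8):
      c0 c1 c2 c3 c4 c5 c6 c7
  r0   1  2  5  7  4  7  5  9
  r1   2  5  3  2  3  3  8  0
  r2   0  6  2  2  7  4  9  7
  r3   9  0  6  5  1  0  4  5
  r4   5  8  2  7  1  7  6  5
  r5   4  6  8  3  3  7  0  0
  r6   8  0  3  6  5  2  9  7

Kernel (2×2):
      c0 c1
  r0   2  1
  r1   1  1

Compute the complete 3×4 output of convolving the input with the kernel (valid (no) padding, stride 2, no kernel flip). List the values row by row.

11 22 21 27
15 17 19 34
28 22 19 17

Output[0,0]: The receptive field on the input at this output position is [1 2 / 2 5]. Elementwise product with the kernel and sum: 1·2 + 2·1 + 2·1 + 5·1.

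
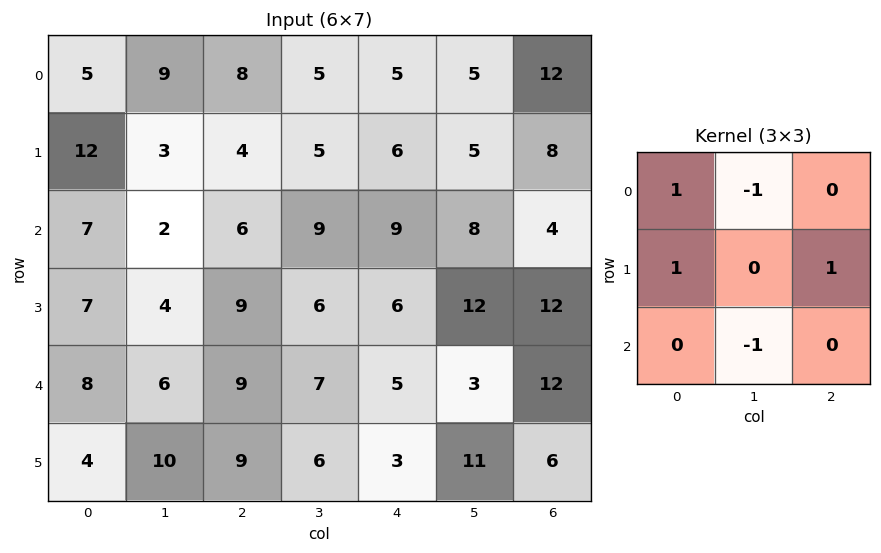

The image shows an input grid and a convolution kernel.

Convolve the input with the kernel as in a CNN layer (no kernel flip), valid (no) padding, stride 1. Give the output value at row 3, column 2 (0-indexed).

The receptive field on the input at this output position is [9 6 6 / 9 7 5 / 9 6 3]. Elementwise product with the kernel and sum: 9·1 + 6·-1 + 9·1 + 5·1 + 6·-1.

11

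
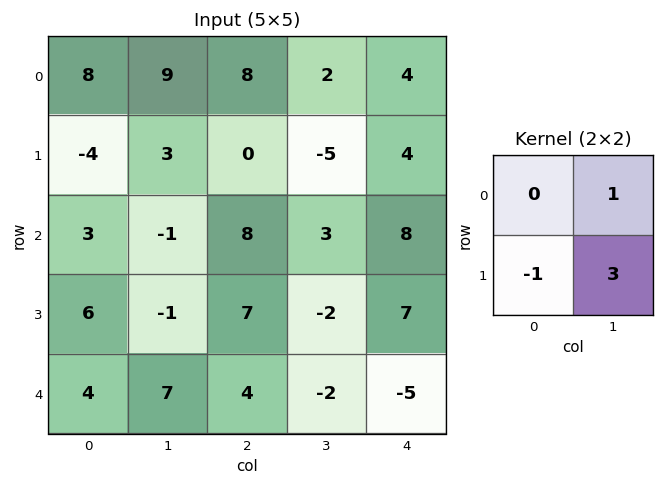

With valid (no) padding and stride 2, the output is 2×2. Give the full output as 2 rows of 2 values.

22 -13
-10 -10

Output[0,0]: The receptive field on the input at this output position is [8 9 / -4 3]. Elementwise product with the kernel and sum: 9·1 + -4·-1 + 3·3.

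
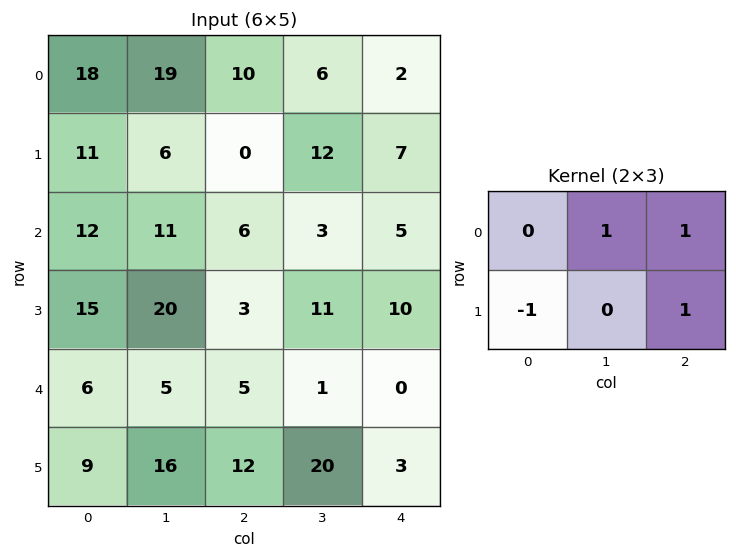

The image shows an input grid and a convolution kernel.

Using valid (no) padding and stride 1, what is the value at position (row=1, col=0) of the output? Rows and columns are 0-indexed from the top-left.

The receptive field on the input at this output position is [11 6 0 / 12 11 6]. Elementwise product with the kernel and sum: 6·1 + 0·1 + 12·-1 + 6·1.

0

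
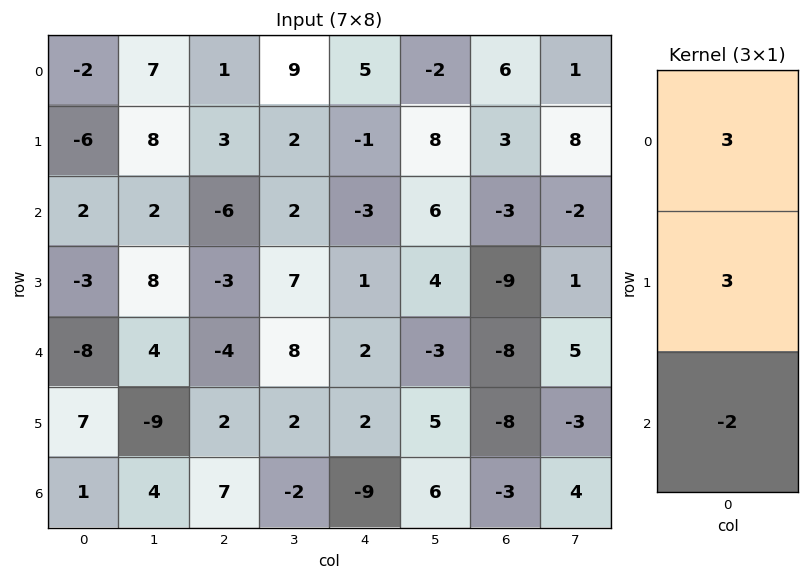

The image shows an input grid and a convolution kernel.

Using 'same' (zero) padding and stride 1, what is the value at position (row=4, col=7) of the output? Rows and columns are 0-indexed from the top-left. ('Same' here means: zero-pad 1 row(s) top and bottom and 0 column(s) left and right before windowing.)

The receptive field on the zero-padded input at this output position is [1 / 5 / -3]. Elementwise product with the kernel and sum: 1·3 + 5·3 + -3·-2.

24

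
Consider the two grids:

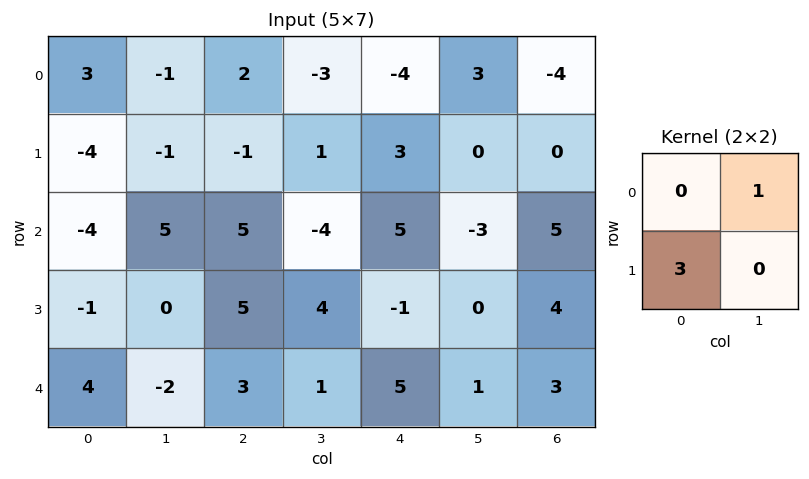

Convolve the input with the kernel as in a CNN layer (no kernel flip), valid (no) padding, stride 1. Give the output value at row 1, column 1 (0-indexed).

14

The receptive field on the input at this output position is [-1 -1 / 5 5]. Elementwise product with the kernel and sum: -1·1 + 5·3.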